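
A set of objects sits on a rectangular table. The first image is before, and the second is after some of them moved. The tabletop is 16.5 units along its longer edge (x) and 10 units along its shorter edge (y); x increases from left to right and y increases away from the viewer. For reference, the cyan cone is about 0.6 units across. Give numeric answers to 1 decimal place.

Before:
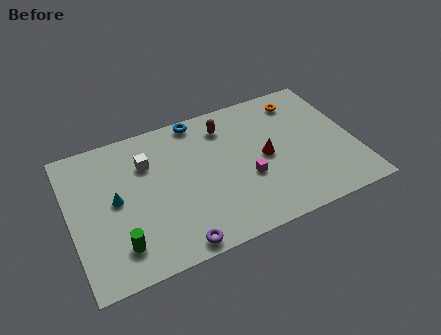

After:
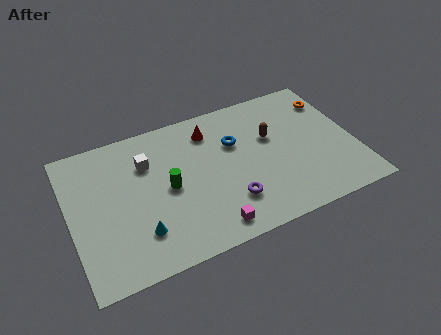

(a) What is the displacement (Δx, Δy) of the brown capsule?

(2.5, -1.8)

From the two frames, the brown capsule sits at roughly (9.3, 8.0) before and (11.8, 6.2) after.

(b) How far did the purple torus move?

3.7

The purple torus was near (5.6, 0.9) before and (8.9, 2.6) after, so it travelled √(3.3² + 1.7²) ≈ 3.7 units.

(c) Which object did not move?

the white cube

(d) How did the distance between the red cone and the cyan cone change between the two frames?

-1.5

The distance was about 8.7 in the first image and 7.2 in the second, so they moved 1.5 units closer together.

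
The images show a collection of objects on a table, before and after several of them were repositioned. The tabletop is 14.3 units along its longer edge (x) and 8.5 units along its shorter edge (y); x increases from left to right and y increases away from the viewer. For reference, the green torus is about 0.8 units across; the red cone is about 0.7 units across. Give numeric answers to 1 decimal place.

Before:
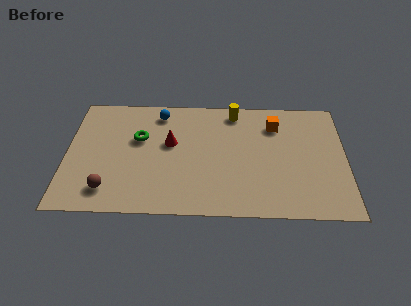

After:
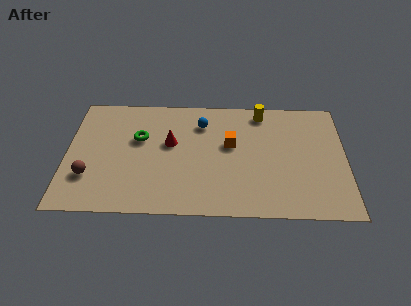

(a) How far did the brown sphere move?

1.3

From (2.2, 1.6) to (1.2, 2.5), the brown sphere covered √(1.0² + 0.9²) ≈ 1.3 units.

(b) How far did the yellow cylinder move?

1.4

The yellow cylinder moved from about (8.6, 7.4) to (10.0, 7.4), a distance of √(1.4² + 0.0²) ≈ 1.4.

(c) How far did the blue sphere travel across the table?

2.3

The blue sphere was near (4.7, 7.2) before and (6.9, 6.5) after, so it travelled √(2.2² + 0.7²) ≈ 2.3 units.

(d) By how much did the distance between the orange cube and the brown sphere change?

-2.2

They were about 9.8 units apart before and 7.6 after — 2.2 units closer together.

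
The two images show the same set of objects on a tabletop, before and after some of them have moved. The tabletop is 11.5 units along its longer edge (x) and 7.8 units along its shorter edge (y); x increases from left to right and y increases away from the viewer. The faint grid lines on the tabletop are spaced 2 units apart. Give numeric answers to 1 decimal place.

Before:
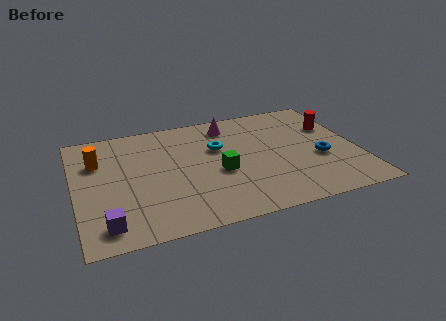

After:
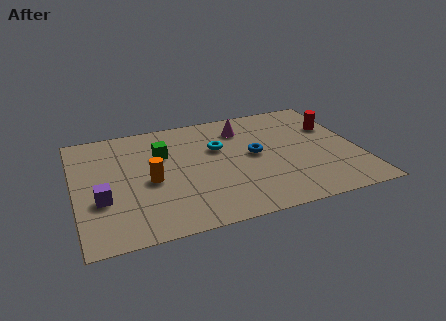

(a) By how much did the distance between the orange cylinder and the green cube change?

-3.4

The distance was about 5.2 in the first image and 1.8 in the second, so they moved 3.4 units closer together.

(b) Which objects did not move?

the red cylinder and the cyan torus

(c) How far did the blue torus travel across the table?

2.8

The blue torus moved from about (9.9, 3.1) to (7.3, 4.1), a distance of √(2.6² + 1.0²) ≈ 2.8.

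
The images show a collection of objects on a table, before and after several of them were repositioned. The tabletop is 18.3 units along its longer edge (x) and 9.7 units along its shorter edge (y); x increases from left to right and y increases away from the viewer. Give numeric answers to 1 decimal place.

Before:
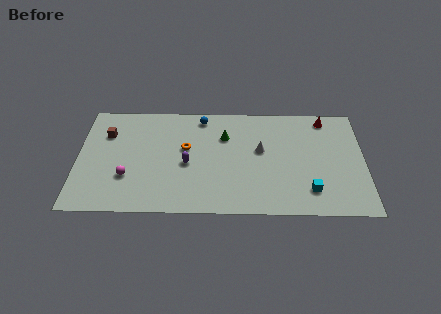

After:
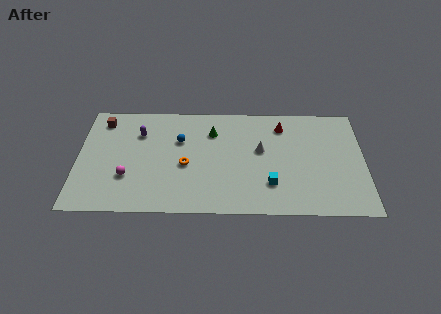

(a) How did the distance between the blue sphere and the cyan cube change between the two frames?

-2.5

The distance was about 9.4 in the first image and 6.9 in the second, so they moved 2.5 units closer together.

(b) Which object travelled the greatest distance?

the purple capsule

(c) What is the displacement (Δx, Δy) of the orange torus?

(0.0, -1.5)

From the two frames, the orange torus sits at roughly (6.9, 5.7) before and (6.9, 4.2) after.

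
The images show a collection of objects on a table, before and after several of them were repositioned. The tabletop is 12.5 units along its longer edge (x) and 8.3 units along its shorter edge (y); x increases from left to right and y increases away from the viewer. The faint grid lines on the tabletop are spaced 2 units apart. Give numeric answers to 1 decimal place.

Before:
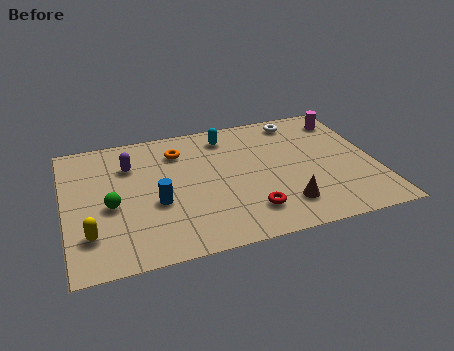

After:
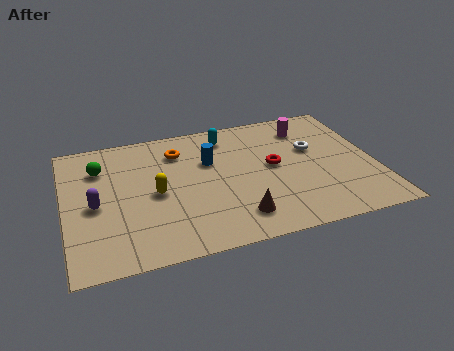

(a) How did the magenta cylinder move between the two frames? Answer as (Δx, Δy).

(-1.6, -0.2)

The magenta cylinder was at about (11.6, 6.8) and moved to about (10.0, 6.6).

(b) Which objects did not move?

the cyan capsule and the orange torus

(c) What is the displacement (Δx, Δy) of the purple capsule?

(-1.5, -2.2)

The purple capsule was at about (2.7, 6.0) and moved to about (1.2, 3.8).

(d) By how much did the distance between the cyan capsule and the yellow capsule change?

-3.2

They were about 7.5 units apart before and 4.3 after — 3.2 units closer together.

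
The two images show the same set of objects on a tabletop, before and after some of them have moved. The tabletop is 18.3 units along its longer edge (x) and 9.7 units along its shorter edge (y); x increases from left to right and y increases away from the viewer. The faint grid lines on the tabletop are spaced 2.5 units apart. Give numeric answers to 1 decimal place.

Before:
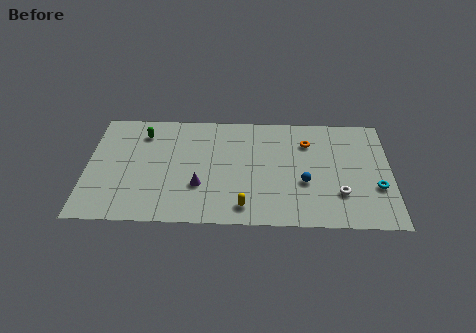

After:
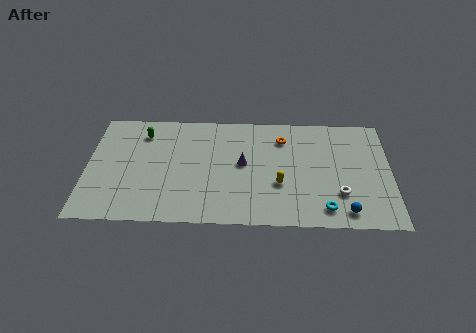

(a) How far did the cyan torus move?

3.6

The cyan torus was near (17.4, 3.4) before and (14.3, 1.5) after, so it travelled √(3.1² + 1.9²) ≈ 3.6 units.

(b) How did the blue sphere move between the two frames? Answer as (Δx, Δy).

(2.4, -2.4)

From the two frames, the blue sphere sits at roughly (13.1, 3.7) before and (15.5, 1.3) after.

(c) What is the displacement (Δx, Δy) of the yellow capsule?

(2.1, 2.0)

The yellow capsule was at about (9.5, 1.5) and moved to about (11.6, 3.5).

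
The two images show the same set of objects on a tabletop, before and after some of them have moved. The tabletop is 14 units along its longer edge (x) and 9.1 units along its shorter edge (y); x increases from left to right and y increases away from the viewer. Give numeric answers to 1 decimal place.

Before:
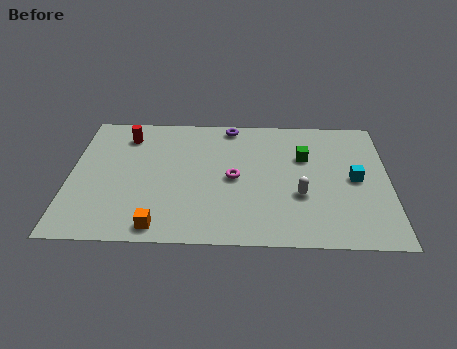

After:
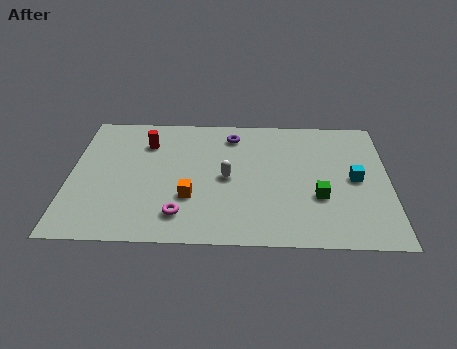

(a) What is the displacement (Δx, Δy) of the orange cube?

(1.3, 2.0)

The orange cube started near (4.0, 1.0) and ended near (5.3, 3.0).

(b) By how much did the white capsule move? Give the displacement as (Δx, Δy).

(-3.2, 1.1)

The white capsule was at about (10.1, 3.3) and moved to about (6.9, 4.4).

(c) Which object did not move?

the cyan cube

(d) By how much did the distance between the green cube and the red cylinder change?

+0.4

Before: roughly 8.0 units apart; after: 8.4. That's 0.4 units further apart.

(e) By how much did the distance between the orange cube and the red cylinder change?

-2.2

The distance was about 6.5 in the first image and 4.3 in the second, so they moved 2.2 units closer together.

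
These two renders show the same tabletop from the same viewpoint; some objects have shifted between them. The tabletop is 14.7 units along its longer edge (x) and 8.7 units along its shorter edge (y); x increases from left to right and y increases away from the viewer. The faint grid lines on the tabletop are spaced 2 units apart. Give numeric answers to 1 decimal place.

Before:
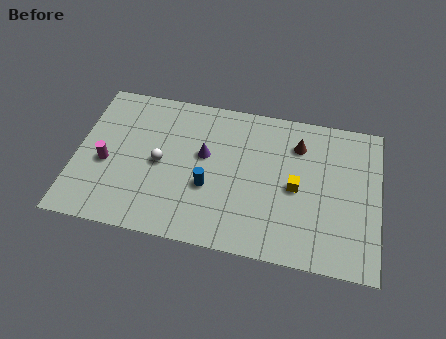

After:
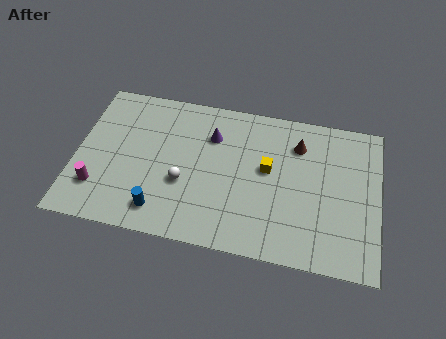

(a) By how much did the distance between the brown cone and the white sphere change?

-0.7

The distance was about 7.0 in the first image and 6.3 in the second, so they moved 0.7 units closer together.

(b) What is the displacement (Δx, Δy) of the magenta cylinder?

(-0.3, -1.5)

The magenta cylinder was at about (1.5, 3.7) and moved to about (1.2, 2.2).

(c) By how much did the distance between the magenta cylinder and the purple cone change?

+1.8

Before: roughly 4.9 units apart; after: 6.7. That's 1.8 units further apart.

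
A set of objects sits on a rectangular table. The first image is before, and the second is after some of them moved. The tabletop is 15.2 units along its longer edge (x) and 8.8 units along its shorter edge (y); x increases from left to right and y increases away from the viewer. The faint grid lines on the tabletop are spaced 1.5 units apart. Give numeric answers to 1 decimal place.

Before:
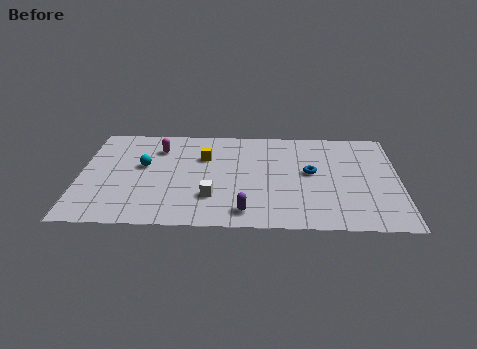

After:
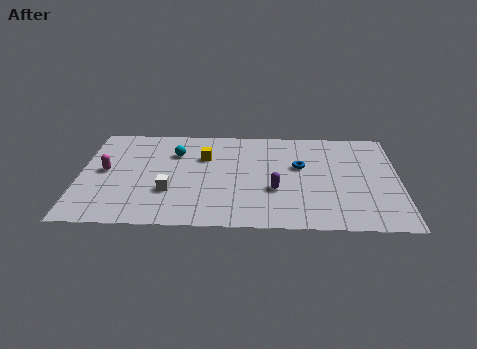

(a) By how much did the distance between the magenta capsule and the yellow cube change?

+2.6

Before: roughly 2.3 units apart; after: 4.9. That's 2.6 units further apart.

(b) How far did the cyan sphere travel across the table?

1.9

The cyan sphere moved from about (3.0, 5.1) to (4.5, 6.3), a distance of √(1.5² + 1.2²) ≈ 1.9.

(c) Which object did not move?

the yellow cube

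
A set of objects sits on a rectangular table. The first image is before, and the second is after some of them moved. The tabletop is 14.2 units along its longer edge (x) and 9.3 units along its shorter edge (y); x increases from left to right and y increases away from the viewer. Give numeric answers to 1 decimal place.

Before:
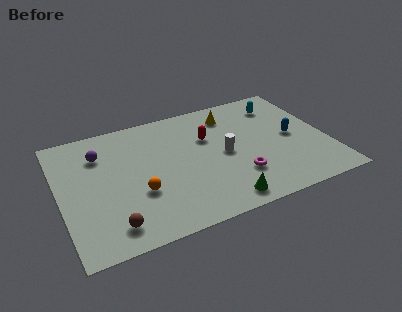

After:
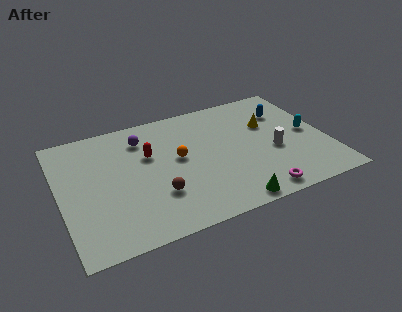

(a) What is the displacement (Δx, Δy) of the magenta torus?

(0.8, -1.6)

The magenta torus started near (9.2, 2.6) and ended near (10.0, 1.0).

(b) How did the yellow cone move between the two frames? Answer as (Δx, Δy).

(1.9, -1.5)

The yellow cone started near (9.4, 7.5) and ended near (11.3, 6.0).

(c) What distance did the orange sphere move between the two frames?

2.9

From (4.0, 3.3) to (6.3, 5.1), the orange sphere covered √(2.3² + 1.8²) ≈ 2.9 units.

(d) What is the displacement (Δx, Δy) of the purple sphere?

(2.3, 0.4)

From the two frames, the purple sphere sits at roughly (2.3, 6.9) before and (4.6, 7.3) after.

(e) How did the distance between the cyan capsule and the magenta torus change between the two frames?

-0.7

The distance was about 5.6 in the first image and 4.9 in the second, so they moved 0.7 units closer together.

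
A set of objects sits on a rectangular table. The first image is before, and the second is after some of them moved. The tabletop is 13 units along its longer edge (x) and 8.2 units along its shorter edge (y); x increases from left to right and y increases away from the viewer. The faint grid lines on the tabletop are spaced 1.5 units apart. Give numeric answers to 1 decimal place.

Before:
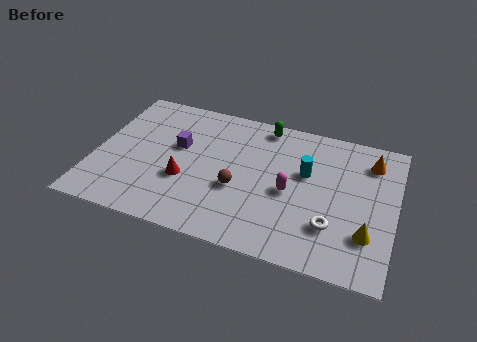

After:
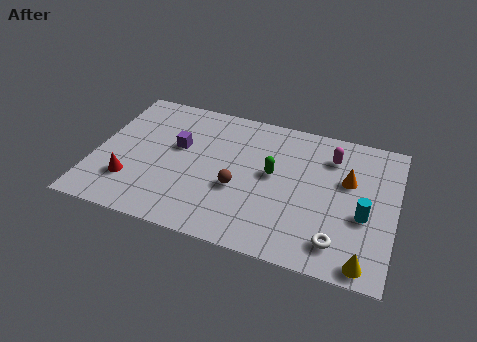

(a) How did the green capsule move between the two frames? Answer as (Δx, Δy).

(0.6, -2.8)

The green capsule was at about (7.1, 7.3) and moved to about (7.7, 4.5).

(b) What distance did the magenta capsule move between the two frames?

3.1

The magenta capsule moved from about (8.5, 3.7) to (10.1, 6.3), a distance of √(1.6² + 2.6²) ≈ 3.1.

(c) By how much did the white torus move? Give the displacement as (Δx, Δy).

(0.3, -0.8)

The white torus started near (10.4, 2.3) and ended near (10.7, 1.5).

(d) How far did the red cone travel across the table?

2.4

From (4.0, 3.0) to (1.7, 2.2), the red cone covered √(2.3² + 0.8²) ≈ 2.4 units.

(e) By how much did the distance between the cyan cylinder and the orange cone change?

-1.1

They were about 3.1 units apart before and 2.0 after — 1.1 units closer together.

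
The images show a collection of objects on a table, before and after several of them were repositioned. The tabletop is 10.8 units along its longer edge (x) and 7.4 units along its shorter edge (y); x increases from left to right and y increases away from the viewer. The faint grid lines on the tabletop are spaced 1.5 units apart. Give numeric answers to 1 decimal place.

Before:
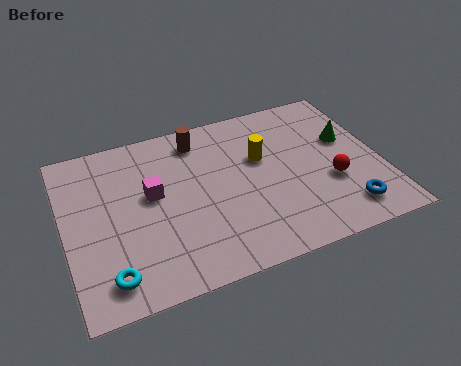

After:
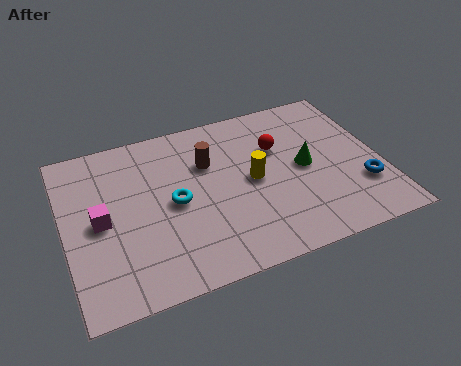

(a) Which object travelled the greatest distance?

the cyan torus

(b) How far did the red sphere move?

2.7

The red sphere was near (9.0, 2.7) before and (7.4, 4.9) after, so it travelled √(1.6² + 2.2²) ≈ 2.7 units.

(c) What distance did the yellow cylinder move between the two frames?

1.0

From (6.8, 4.6) to (6.4, 3.7), the yellow cylinder covered √(0.4² + 0.9²) ≈ 1.0 units.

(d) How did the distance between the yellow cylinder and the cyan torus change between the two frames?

-3.8

They were about 6.5 units apart before and 2.7 after — 3.8 units closer together.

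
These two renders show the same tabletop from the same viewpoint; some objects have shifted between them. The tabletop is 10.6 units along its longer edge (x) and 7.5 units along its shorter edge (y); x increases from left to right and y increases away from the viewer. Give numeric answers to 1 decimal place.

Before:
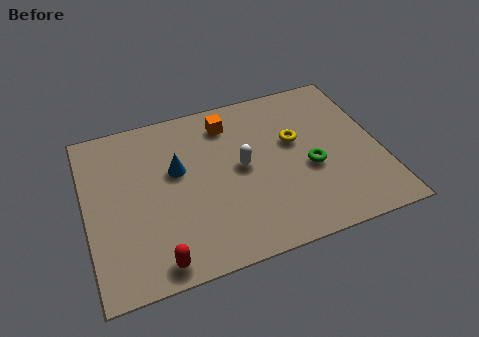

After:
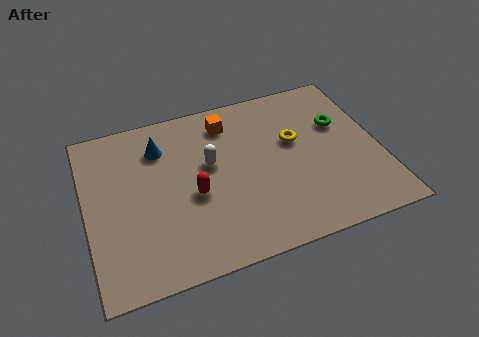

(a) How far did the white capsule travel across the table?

1.2

The white capsule was near (5.6, 3.9) before and (4.5, 4.4) after, so it travelled √(1.1² + 0.5²) ≈ 1.2 units.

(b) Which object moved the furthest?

the red capsule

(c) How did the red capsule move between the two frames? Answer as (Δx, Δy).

(1.5, 2.4)

The red capsule started near (2.3, 0.8) and ended near (3.8, 3.2).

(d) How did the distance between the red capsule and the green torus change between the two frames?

-0.4

The distance was about 6.1 in the first image and 5.7 in the second, so they moved 0.4 units closer together.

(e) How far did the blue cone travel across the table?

1.3

The blue cone moved from about (3.3, 4.5) to (2.8, 5.7), a distance of √(0.5² + 1.2²) ≈ 1.3.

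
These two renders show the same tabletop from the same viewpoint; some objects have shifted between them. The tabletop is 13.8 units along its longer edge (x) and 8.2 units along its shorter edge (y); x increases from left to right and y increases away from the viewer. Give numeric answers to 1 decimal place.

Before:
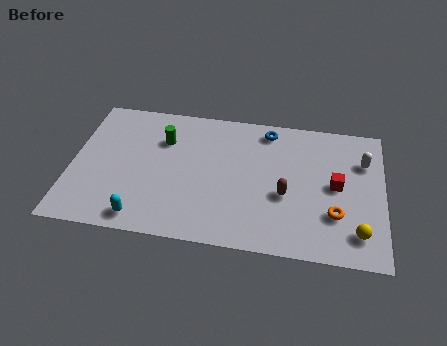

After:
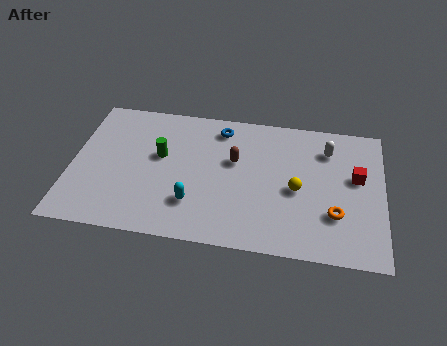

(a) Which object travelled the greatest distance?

the yellow sphere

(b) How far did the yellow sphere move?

3.4

The yellow sphere moved from about (12.7, 1.6) to (10.0, 3.7), a distance of √(2.7² + 2.1²) ≈ 3.4.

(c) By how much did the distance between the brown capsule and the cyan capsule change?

-3.3

The distance was about 6.6 in the first image and 3.3 in the second, so they moved 3.3 units closer together.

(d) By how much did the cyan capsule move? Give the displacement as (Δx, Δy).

(2.2, 1.2)

The cyan capsule was at about (3.3, 1.0) and moved to about (5.5, 2.2).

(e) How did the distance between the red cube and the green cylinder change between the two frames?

+0.8

They were about 7.9 units apart before and 8.7 after — 0.8 units further apart.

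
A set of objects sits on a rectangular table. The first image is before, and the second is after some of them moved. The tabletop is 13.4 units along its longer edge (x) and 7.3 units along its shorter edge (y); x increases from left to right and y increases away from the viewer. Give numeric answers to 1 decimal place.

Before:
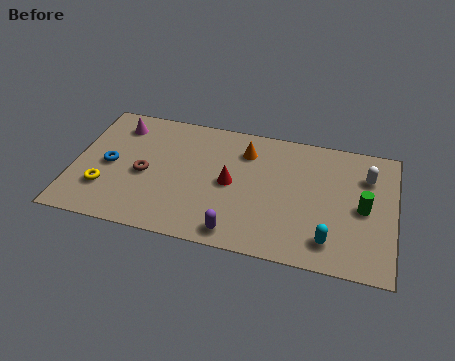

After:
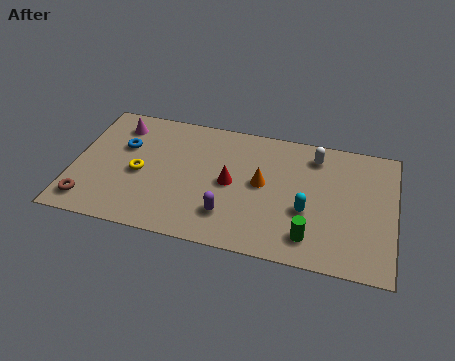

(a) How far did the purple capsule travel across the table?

1.0

The purple capsule was near (7.0, 0.9) before and (6.6, 1.8) after, so it travelled √(0.4² + 0.9²) ≈ 1.0 units.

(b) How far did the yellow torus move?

1.8

The yellow torus moved from about (1.4, 2.1) to (2.8, 3.3), a distance of √(1.4² + 1.2²) ≈ 1.8.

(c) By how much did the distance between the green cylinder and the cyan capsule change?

-1.1

Before: roughly 2.5 units apart; after: 1.4. That's 1.1 units closer together.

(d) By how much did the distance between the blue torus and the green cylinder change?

-1.9

The distance was about 10.6 in the first image and 8.7 in the second, so they moved 1.9 units closer together.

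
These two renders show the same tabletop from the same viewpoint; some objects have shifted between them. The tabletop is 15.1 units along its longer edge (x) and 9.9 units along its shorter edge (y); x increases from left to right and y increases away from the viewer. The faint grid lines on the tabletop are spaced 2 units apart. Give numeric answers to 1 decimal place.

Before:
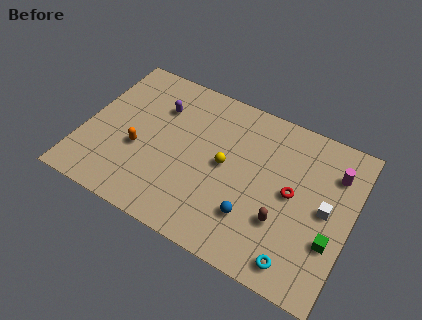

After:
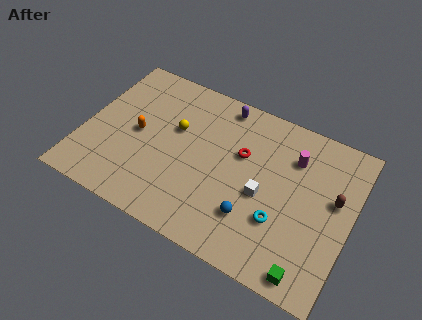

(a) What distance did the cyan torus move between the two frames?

2.2

From (12.6, 1.3) to (11.4, 3.2), the cyan torus covered √(1.2² + 1.9²) ≈ 2.2 units.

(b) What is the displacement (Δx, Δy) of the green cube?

(-0.9, -2.3)

The green cube was at about (14.2, 3.3) and moved to about (13.3, 1.0).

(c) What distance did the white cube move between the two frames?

3.5

The white cube was near (13.7, 5.0) before and (10.3, 4.3) after, so it travelled √(3.4² + 0.7²) ≈ 3.5 units.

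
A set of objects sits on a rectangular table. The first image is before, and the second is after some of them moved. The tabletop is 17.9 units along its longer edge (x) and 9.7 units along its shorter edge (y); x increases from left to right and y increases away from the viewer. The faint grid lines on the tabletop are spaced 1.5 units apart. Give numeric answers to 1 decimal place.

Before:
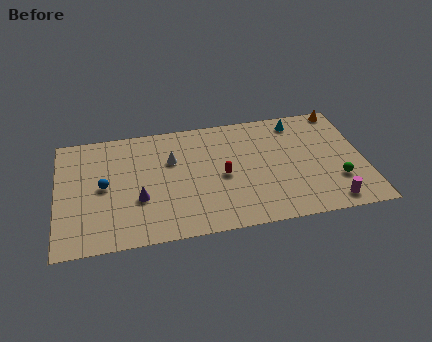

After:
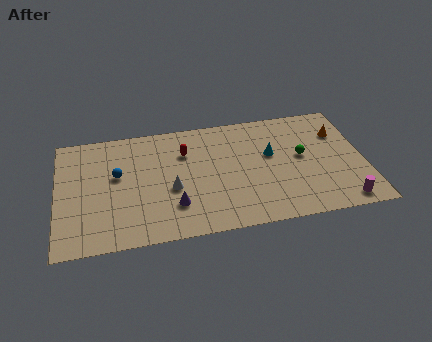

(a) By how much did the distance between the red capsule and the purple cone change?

-0.6

Before: roughly 5.0 units apart; after: 4.4. That's 0.6 units closer together.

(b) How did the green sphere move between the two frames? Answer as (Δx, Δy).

(-1.9, 2.4)

The green sphere started near (16.2, 2.9) and ended near (14.3, 5.3).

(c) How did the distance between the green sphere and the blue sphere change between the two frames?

-2.8

The distance was about 13.6 in the first image and 10.8 in the second, so they moved 2.8 units closer together.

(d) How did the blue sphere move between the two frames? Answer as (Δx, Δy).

(0.8, 0.8)

The blue sphere was at about (2.7, 4.9) and moved to about (3.5, 5.7).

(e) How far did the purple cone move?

2.2

From (4.7, 3.5) to (6.7, 2.6), the purple cone covered √(2.0² + 0.9²) ≈ 2.2 units.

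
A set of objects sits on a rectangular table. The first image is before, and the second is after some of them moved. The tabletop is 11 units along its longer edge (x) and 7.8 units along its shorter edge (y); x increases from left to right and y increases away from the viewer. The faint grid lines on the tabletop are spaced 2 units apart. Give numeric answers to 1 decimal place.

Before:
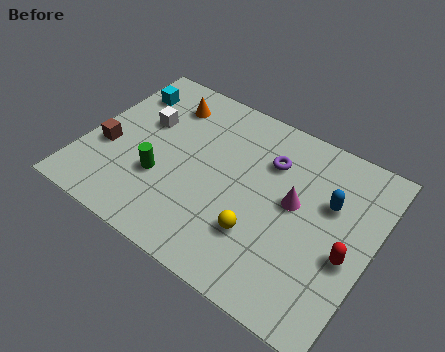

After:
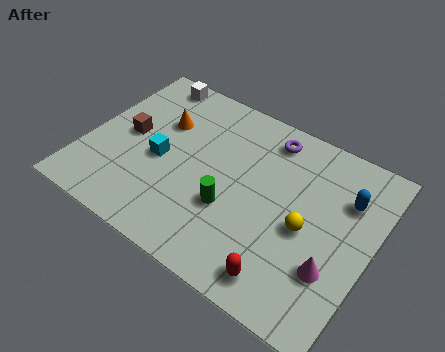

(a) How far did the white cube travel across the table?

2.1

The white cube was near (2.0, 4.9) before and (1.7, 7.0) after, so it travelled √(0.3² + 2.1²) ≈ 2.1 units.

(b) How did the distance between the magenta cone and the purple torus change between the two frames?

+3.5

Before: roughly 1.8 units apart; after: 5.3. That's 3.5 units further apart.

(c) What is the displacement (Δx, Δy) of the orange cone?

(0.0, -1.0)

The orange cone started near (2.6, 6.2) and ended near (2.6, 5.2).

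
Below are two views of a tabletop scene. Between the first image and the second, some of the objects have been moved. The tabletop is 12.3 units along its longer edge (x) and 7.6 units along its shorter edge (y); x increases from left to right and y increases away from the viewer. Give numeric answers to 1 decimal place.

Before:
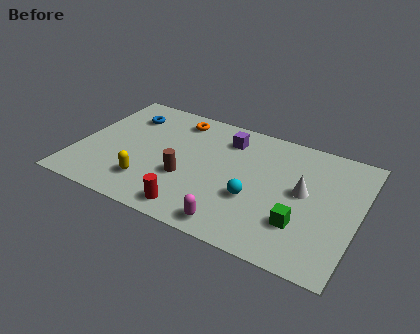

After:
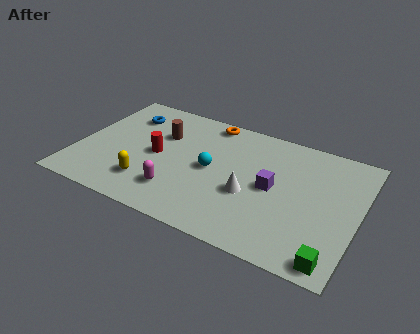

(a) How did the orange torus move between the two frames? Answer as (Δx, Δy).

(1.4, 0.4)

From the two frames, the orange torus sits at roughly (4.0, 6.4) before and (5.4, 6.8) after.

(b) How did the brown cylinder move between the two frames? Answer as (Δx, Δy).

(-1.4, 2.3)

The brown cylinder started near (4.9, 2.8) and ended near (3.5, 5.1).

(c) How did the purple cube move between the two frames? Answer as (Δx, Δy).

(2.3, -2.2)

From the two frames, the purple cube sits at roughly (6.3, 6.0) before and (8.6, 3.8) after.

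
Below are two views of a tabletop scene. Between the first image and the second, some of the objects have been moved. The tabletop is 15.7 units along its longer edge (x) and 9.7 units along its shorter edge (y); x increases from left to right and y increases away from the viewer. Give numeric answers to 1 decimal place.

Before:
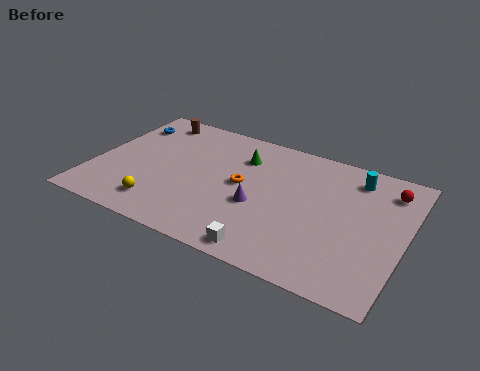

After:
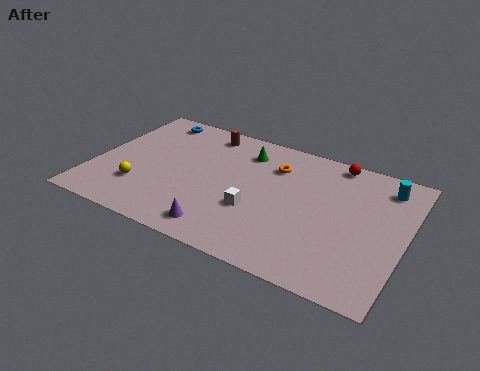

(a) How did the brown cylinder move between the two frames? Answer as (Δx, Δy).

(2.8, 0.0)

The brown cylinder was at about (2.3, 8.4) and moved to about (5.1, 8.4).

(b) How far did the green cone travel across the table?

0.5

The green cone was near (7.2, 7.2) before and (7.3, 7.7) after, so it travelled √(0.1² + 0.5²) ≈ 0.5 units.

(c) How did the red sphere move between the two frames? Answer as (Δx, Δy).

(-2.8, 1.0)

From the two frames, the red sphere sits at roughly (14.6, 7.8) before and (11.8, 8.8) after.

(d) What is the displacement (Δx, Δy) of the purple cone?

(-1.5, -2.5)

The purple cone was at about (8.5, 3.9) and moved to about (7.0, 1.4).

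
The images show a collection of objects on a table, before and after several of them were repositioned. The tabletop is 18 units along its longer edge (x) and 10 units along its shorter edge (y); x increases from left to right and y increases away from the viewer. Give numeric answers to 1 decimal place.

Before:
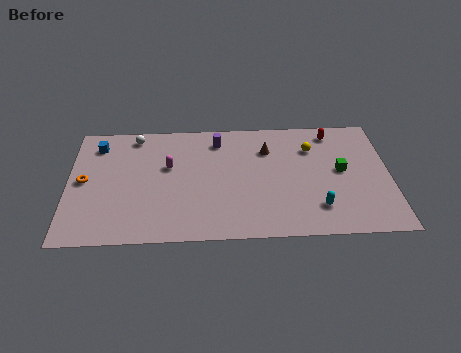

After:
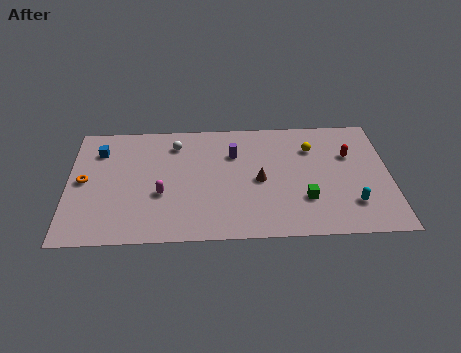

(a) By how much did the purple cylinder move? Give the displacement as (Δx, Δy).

(0.9, -1.2)

The purple cylinder was at about (8.4, 8.2) and moved to about (9.3, 7.0).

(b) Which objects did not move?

the orange torus and the yellow sphere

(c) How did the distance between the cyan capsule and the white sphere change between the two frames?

-0.9

They were about 12.1 units apart before and 11.2 after — 0.9 units closer together.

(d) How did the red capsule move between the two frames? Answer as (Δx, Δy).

(0.9, -2.0)

The red capsule was at about (14.9, 8.6) and moved to about (15.8, 6.6).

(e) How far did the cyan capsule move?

1.9

The cyan capsule was near (13.9, 2.3) before and (15.8, 2.5) after, so it travelled √(1.9² + 0.2²) ≈ 1.9 units.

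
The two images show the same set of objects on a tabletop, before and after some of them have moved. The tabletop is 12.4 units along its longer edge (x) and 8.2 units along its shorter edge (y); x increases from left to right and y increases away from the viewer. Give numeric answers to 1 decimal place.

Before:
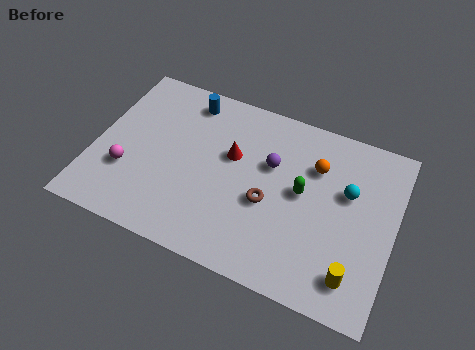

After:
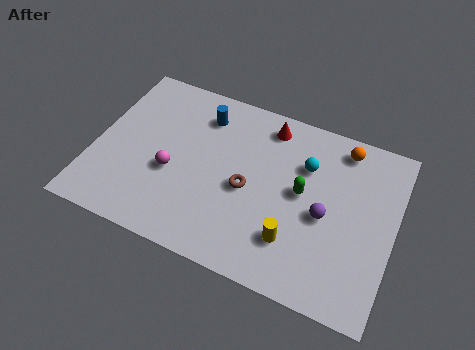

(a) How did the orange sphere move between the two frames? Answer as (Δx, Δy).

(1.0, 1.3)

From the two frames, the orange sphere sits at roughly (9.0, 5.8) before and (10.0, 7.1) after.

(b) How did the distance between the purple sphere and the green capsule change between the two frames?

-0.4

They were about 1.6 units apart before and 1.2 after — 0.4 units closer together.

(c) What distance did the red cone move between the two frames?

2.4

From (5.6, 5.0) to (6.9, 7.0), the red cone covered √(1.3² + 2.0²) ≈ 2.4 units.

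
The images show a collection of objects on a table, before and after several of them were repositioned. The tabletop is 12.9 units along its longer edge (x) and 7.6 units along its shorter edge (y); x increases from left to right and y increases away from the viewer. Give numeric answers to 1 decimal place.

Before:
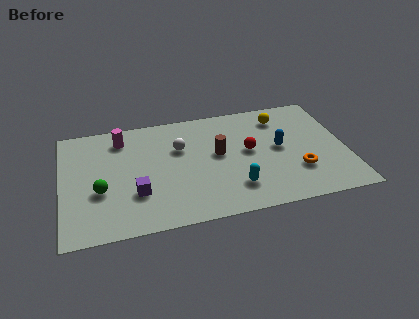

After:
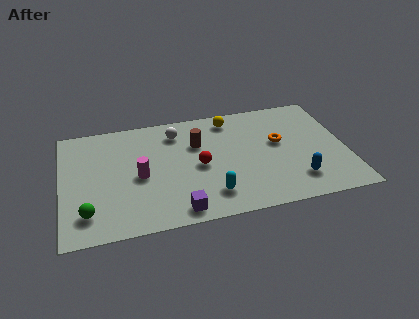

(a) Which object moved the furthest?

the magenta cylinder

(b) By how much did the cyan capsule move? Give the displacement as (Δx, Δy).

(-1.1, -0.2)

The cyan capsule was at about (7.7, 1.8) and moved to about (6.6, 1.6).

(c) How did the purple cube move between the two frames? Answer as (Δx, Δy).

(1.8, -1.5)

The purple cube started near (3.3, 2.4) and ended near (5.1, 0.9).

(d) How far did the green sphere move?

1.4

From (1.7, 2.9) to (1.1, 1.6), the green sphere covered √(0.6² + 1.3²) ≈ 1.4 units.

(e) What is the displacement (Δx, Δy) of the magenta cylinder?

(0.7, -2.7)

The magenta cylinder started near (2.8, 6.2) and ended near (3.5, 3.5).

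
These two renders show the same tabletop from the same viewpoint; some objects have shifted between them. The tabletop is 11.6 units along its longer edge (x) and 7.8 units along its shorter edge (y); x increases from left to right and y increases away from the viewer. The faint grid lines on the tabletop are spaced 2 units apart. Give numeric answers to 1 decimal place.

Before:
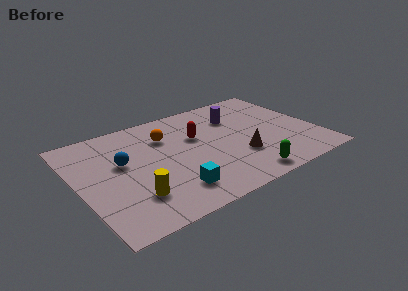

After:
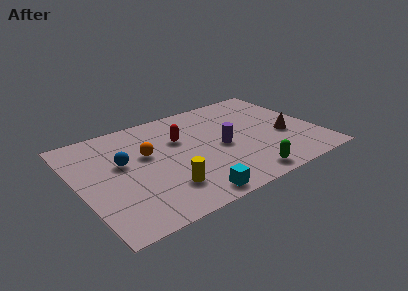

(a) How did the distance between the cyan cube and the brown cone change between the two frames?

+2.1

The distance was about 3.6 in the first image and 5.7 in the second, so they moved 2.1 units further apart.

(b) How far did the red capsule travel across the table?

0.8

The red capsule moved from about (5.9, 4.9) to (5.1, 5.1), a distance of √(0.8² + 0.2²) ≈ 0.8.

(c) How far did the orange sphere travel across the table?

1.4

The orange sphere moved from about (4.5, 5.6) to (3.4, 4.7), a distance of √(1.1² + 0.9²) ≈ 1.4.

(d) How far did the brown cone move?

2.5

The brown cone moved from about (7.6, 2.5) to (10.0, 3.1), a distance of √(2.4² + 0.6²) ≈ 2.5.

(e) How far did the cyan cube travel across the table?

1.1

The cyan cube was near (4.1, 1.6) before and (4.8, 0.8) after, so it travelled √(0.7² + 0.8²) ≈ 1.1 units.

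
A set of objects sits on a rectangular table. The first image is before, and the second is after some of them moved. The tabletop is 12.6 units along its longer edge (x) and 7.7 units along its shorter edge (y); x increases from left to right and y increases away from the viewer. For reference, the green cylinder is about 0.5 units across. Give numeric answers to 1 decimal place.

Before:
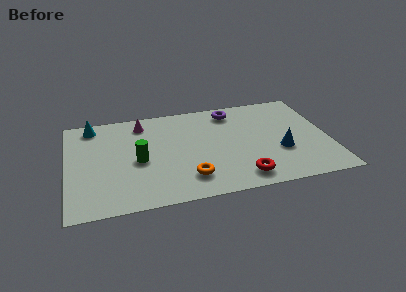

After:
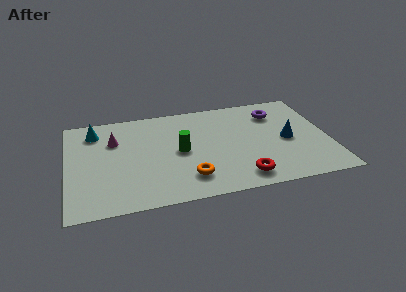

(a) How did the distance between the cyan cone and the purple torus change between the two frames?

+2.0

The distance was about 6.8 in the first image and 8.8 in the second, so they moved 2.0 units further apart.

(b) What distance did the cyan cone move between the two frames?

0.5

From (1.3, 6.7) to (1.4, 6.2), the cyan cone covered √(0.1² + 0.5²) ≈ 0.5 units.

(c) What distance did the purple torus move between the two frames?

2.2

From (8.1, 6.5) to (10.2, 5.9), the purple torus covered √(2.1² + 0.6²) ≈ 2.2 units.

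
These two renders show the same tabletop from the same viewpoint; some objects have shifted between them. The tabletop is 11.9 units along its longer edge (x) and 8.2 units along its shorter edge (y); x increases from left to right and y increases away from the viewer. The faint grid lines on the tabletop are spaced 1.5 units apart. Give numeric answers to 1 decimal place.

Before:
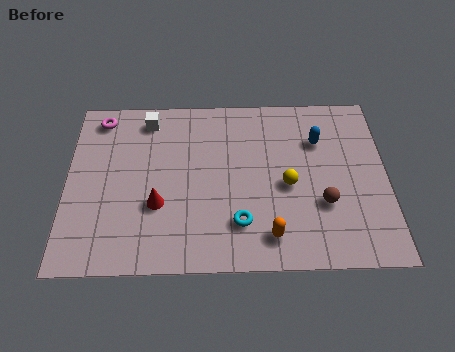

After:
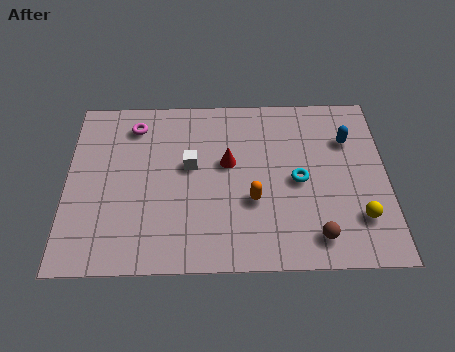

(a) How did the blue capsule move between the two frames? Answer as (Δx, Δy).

(1.1, 0.0)

The blue capsule was at about (9.4, 5.8) and moved to about (10.5, 5.8).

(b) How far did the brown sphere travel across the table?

1.5

The brown sphere moved from about (9.5, 2.8) to (9.2, 1.3), a distance of √(0.3² + 1.5²) ≈ 1.5.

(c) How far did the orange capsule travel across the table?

1.7

The orange capsule moved from about (7.5, 1.4) to (6.9, 3.0), a distance of √(0.6² + 1.6²) ≈ 1.7.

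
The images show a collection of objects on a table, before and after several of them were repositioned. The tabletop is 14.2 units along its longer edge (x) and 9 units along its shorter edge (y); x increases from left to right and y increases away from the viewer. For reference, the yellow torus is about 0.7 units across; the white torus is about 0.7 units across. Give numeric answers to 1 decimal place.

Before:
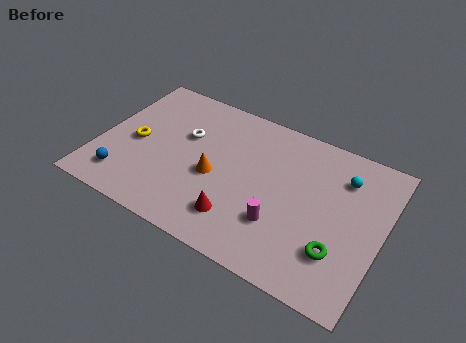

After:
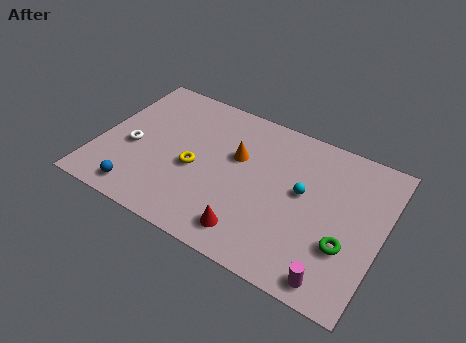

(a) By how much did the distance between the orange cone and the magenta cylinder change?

+3.5

Before: roughly 3.7 units apart; after: 7.2. That's 3.5 units further apart.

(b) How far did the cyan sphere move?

2.5

The cyan sphere was near (12.0, 6.8) before and (10.2, 5.0) after, so it travelled √(1.8² + 1.8²) ≈ 2.5 units.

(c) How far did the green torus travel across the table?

0.6

From (12.3, 2.5) to (12.6, 3.0), the green torus covered √(0.3² + 0.5²) ≈ 0.6 units.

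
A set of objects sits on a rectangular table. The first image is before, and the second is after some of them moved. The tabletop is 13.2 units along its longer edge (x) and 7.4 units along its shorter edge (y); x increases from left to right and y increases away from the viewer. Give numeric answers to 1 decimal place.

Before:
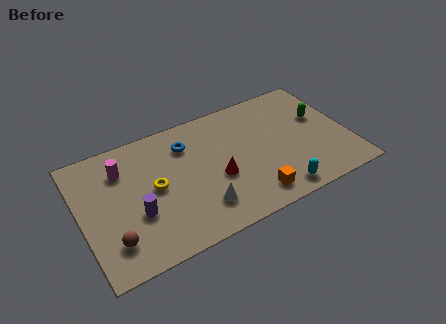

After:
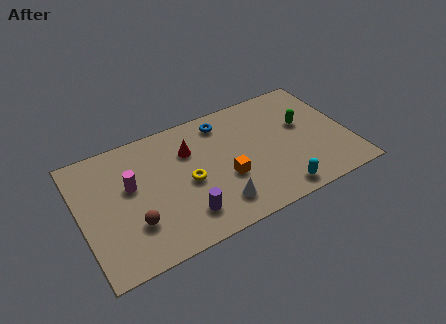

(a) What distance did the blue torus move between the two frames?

2.0

The blue torus moved from about (5.4, 5.6) to (7.3, 6.2), a distance of √(1.9² + 0.6²) ≈ 2.0.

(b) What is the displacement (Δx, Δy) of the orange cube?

(-1.1, 1.6)

The orange cube started near (8.1, 1.2) and ended near (7.0, 2.8).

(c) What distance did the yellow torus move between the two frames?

1.6

The yellow torus was near (3.6, 3.8) before and (5.2, 3.4) after, so it travelled √(1.6² + 0.4²) ≈ 1.6 units.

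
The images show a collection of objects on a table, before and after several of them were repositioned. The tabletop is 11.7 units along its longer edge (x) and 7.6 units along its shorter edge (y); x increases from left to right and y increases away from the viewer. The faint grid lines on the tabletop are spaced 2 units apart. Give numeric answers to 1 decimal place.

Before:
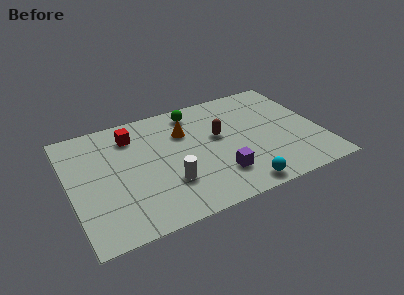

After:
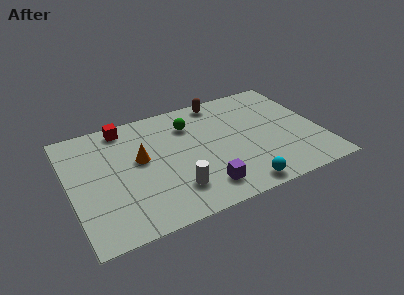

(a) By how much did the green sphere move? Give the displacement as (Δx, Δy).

(-0.3, -0.8)

The green sphere was at about (6.1, 6.5) and moved to about (5.8, 5.7).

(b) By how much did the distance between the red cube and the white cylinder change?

+1.3

They were about 3.9 units apart before and 5.2 after — 1.3 units further apart.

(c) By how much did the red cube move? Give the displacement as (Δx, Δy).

(-0.3, 0.7)

From the two frames, the red cube sits at roughly (3.1, 6.0) before and (2.8, 6.7) after.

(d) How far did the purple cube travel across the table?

0.9

The purple cube moved from about (6.7, 1.9) to (5.9, 1.4), a distance of √(0.8² + 0.5²) ≈ 0.9.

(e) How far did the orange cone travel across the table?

2.4

From (5.5, 5.3) to (3.3, 4.3), the orange cone covered √(2.2² + 1.0²) ≈ 2.4 units.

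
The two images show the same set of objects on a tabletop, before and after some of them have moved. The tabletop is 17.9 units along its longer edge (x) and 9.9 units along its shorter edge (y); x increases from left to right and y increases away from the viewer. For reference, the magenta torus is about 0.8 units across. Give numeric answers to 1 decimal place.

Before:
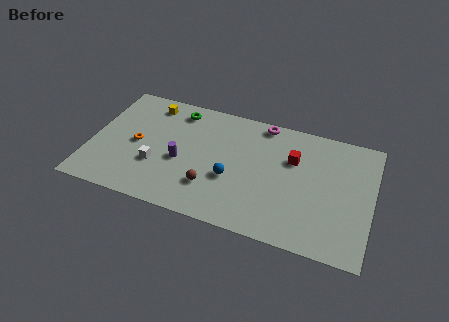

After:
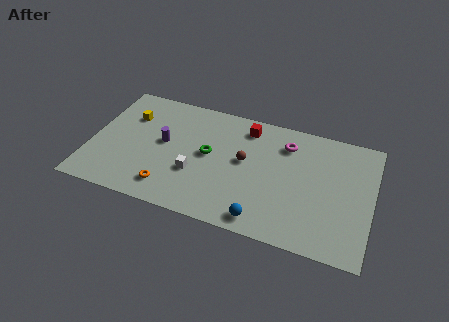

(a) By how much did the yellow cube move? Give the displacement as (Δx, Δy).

(-1.2, -1.4)

From the two frames, the yellow cube sits at roughly (3.4, 8.4) before and (2.2, 7.0) after.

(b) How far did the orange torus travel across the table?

3.8

The orange torus moved from about (2.9, 4.8) to (5.3, 1.8), a distance of √(2.4² + 3.0²) ≈ 3.8.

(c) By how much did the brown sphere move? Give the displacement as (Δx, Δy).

(1.9, 2.8)

The brown sphere started near (7.9, 2.7) and ended near (9.8, 5.5).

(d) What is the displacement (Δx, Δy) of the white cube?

(2.5, 0.1)

From the two frames, the white cube sits at roughly (4.3, 3.4) before and (6.8, 3.5) after.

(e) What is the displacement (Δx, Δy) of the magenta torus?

(1.6, -1.3)

The magenta torus was at about (10.7, 9.0) and moved to about (12.3, 7.7).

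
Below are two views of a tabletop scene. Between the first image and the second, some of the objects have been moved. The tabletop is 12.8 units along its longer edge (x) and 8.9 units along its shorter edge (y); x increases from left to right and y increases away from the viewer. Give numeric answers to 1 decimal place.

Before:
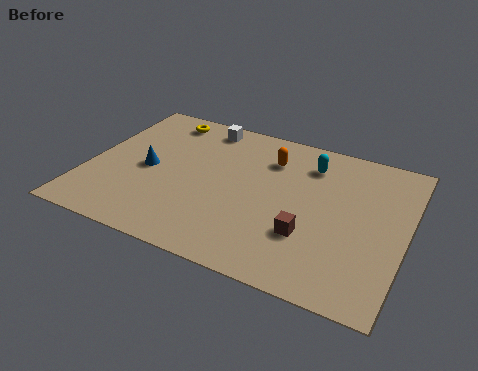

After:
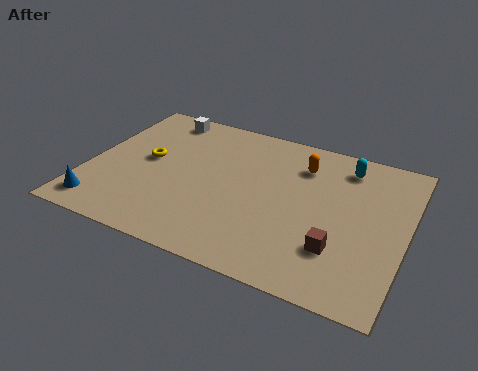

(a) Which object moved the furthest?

the blue cone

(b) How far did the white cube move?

1.8

The white cube was near (4.2, 7.8) before and (2.4, 7.8) after, so it travelled √(1.8² + 0.0²) ≈ 1.8 units.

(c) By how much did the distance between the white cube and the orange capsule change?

+3.0

The distance was about 3.1 in the first image and 6.1 in the second, so they moved 3.0 units further apart.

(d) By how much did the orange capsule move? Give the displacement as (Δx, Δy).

(1.3, 0.1)

The orange capsule started near (7.1, 6.7) and ended near (8.4, 6.8).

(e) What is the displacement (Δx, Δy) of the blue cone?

(-1.5, -2.9)

The blue cone started near (2.4, 4.2) and ended near (0.9, 1.3).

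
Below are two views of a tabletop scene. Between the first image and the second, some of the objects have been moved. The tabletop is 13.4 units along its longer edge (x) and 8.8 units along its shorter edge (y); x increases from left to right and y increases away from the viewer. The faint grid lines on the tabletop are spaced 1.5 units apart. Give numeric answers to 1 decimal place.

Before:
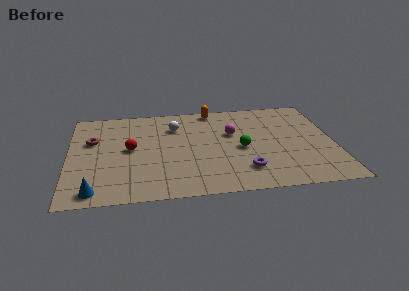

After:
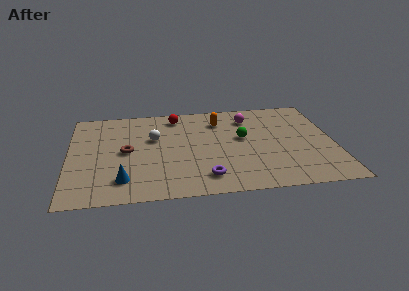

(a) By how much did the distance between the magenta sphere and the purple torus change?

+2.3

The distance was about 3.5 in the first image and 5.8 in the second, so they moved 2.3 units further apart.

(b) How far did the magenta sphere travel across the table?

1.7

From (8.3, 5.5) to (9.2, 6.9), the magenta sphere covered √(0.9² + 1.4²) ≈ 1.7 units.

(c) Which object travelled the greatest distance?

the red sphere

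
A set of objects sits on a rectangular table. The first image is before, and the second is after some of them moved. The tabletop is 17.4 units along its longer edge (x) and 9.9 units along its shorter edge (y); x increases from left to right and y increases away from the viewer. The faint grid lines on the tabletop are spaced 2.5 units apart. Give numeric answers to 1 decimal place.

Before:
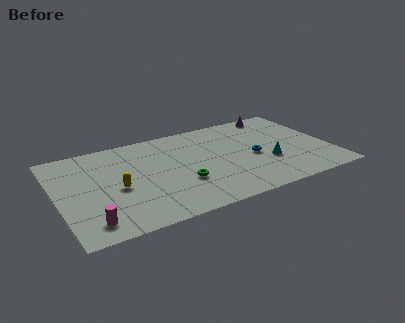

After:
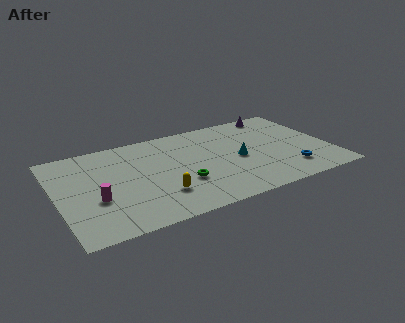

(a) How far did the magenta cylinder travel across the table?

2.2

The magenta cylinder moved from about (1.7, 1.6) to (2.3, 3.7), a distance of √(0.6² + 2.1²) ≈ 2.2.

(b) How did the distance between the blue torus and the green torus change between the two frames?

+2.0

Before: roughly 4.9 units apart; after: 6.9. That's 2.0 units further apart.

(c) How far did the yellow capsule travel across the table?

3.0

The yellow capsule was near (3.7, 4.4) before and (6.2, 2.7) after, so it travelled √(2.5² + 1.7²) ≈ 3.0 units.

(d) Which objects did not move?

the purple cone and the green torus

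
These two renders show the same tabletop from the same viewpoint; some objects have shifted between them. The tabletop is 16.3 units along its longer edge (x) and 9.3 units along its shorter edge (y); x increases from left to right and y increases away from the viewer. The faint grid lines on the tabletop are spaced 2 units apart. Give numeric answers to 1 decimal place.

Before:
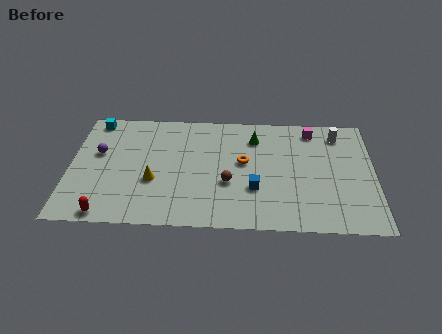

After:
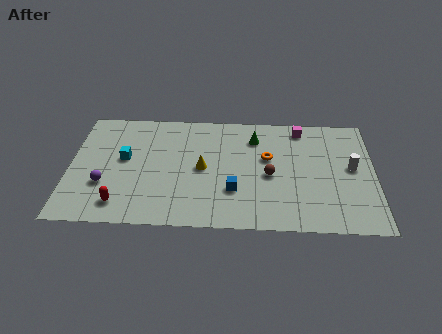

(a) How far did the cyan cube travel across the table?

3.5

The cyan cube moved from about (1.2, 8.3) to (2.9, 5.2), a distance of √(1.7² + 3.1²) ≈ 3.5.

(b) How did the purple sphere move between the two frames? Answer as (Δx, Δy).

(0.4, -2.5)

The purple sphere was at about (1.5, 5.6) and moved to about (1.9, 3.1).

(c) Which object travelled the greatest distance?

the cyan cube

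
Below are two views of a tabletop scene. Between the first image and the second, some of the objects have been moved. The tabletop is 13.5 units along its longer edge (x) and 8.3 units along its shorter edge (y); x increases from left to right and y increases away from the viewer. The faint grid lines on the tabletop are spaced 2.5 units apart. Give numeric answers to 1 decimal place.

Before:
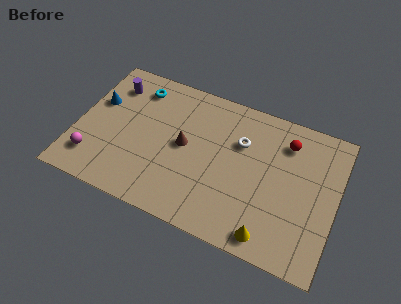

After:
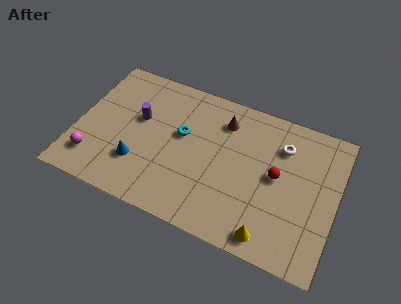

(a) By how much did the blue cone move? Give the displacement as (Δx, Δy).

(2.5, -2.8)

The blue cone started near (0.9, 5.2) and ended near (3.4, 2.4).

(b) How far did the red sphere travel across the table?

2.1

From (10.7, 6.5) to (10.4, 4.4), the red sphere covered √(0.3² + 2.1²) ≈ 2.1 units.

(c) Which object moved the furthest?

the blue cone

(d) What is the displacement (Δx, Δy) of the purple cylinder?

(1.6, -1.5)

The purple cylinder was at about (1.5, 6.5) and moved to about (3.1, 5.0).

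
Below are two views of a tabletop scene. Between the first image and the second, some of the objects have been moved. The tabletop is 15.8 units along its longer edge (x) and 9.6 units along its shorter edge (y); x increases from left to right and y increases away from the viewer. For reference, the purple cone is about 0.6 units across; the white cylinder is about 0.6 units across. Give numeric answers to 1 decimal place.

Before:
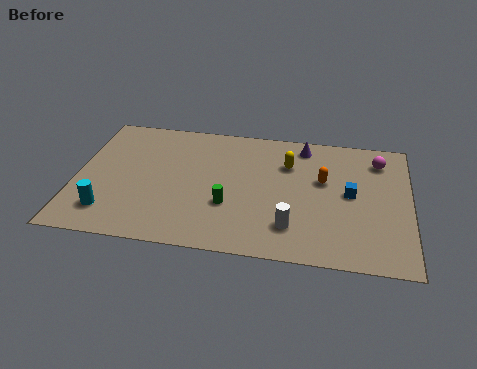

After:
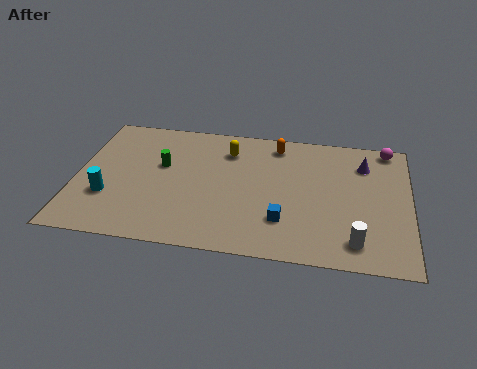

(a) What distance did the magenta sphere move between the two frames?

1.1

The magenta sphere was near (14.3, 7.7) before and (14.7, 8.7) after, so it travelled √(0.4² + 1.0²) ≈ 1.1 units.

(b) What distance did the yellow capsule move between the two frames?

3.0

The yellow capsule moved from about (10.0, 6.8) to (7.1, 7.4), a distance of √(2.9² + 0.6²) ≈ 3.0.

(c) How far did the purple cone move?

3.1

The purple cone was near (10.7, 8.3) before and (13.6, 7.3) after, so it travelled √(2.9² + 1.0²) ≈ 3.1 units.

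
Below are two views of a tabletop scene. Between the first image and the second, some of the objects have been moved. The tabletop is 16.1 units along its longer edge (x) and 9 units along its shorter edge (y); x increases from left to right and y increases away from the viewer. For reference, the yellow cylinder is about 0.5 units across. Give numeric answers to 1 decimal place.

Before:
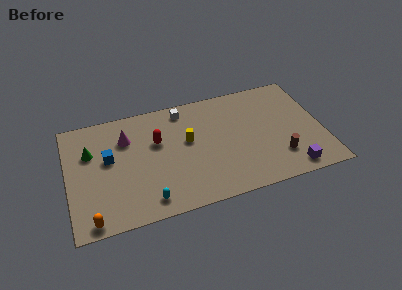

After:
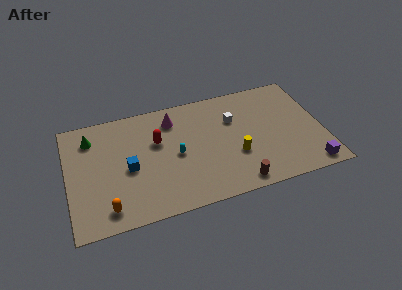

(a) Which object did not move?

the red capsule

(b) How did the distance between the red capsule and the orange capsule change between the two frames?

-1.1

Before: roughly 6.6 units apart; after: 5.5. That's 1.1 units closer together.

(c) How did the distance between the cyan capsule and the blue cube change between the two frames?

-1.5

Before: roughly 4.5 units apart; after: 3.0. That's 1.5 units closer together.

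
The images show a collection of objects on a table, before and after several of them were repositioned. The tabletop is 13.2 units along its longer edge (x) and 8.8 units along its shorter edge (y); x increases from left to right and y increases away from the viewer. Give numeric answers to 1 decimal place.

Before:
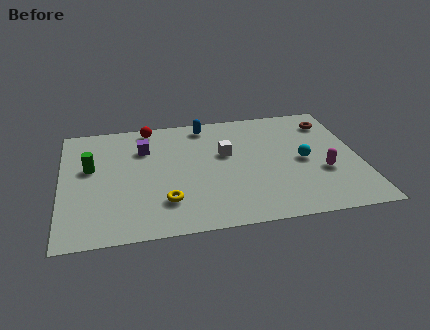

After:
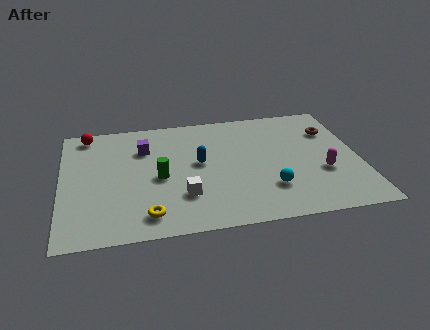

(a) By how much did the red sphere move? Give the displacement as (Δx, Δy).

(-2.8, -0.1)

The red sphere started near (4.0, 7.9) and ended near (1.2, 7.8).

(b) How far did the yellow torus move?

1.1

The yellow torus moved from about (4.5, 2.2) to (3.7, 1.4), a distance of √(0.8² + 0.8²) ≈ 1.1.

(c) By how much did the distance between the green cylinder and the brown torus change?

-2.8

They were about 10.9 units apart before and 8.1 after — 2.8 units closer together.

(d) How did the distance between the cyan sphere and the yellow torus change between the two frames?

-1.0

They were about 6.5 units apart before and 5.5 after — 1.0 units closer together.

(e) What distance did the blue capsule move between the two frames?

2.9

From (6.5, 7.7) to (6.1, 4.8), the blue capsule covered √(0.4² + 2.9²) ≈ 2.9 units.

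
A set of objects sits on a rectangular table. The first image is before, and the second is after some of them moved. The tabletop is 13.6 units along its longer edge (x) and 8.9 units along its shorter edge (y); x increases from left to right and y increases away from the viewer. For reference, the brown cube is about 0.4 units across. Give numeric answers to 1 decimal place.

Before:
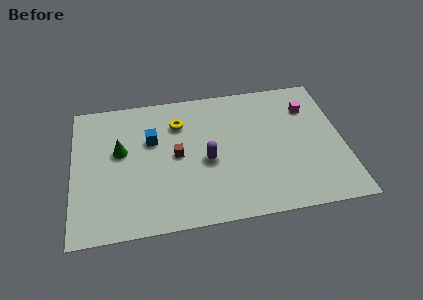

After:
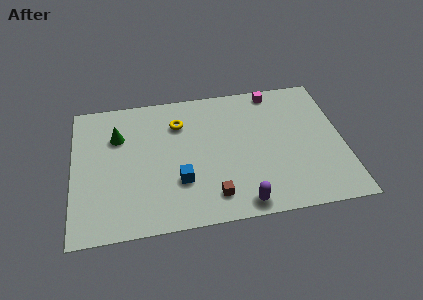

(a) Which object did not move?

the yellow torus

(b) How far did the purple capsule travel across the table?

3.4

From (6.7, 3.9) to (8.3, 0.9), the purple capsule covered √(1.6² + 3.0²) ≈ 3.4 units.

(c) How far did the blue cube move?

3.2

The blue cube moved from about (4.0, 5.7) to (5.3, 2.8), a distance of √(1.3² + 2.9²) ≈ 3.2.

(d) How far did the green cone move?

1.0

The green cone moved from about (2.4, 5.2) to (2.3, 6.2), a distance of √(0.1² + 1.0²) ≈ 1.0.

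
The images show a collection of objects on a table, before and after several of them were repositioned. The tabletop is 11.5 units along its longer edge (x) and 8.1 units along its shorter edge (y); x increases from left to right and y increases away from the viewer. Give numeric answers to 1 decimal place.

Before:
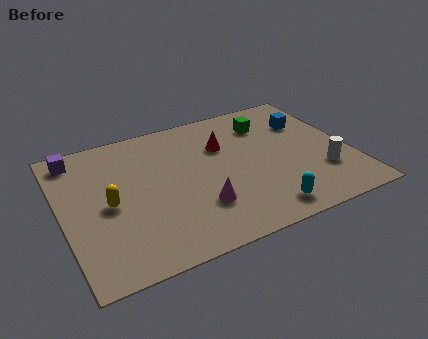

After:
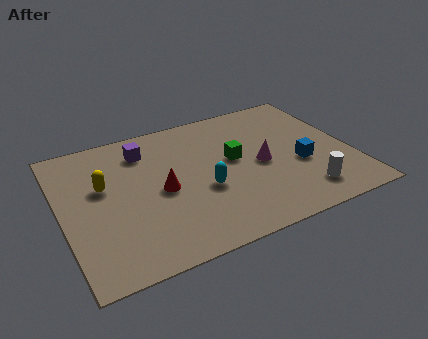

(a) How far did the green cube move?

2.3

The green cube moved from about (8.5, 6.2) to (6.9, 4.5), a distance of √(1.6² + 1.7²) ≈ 2.3.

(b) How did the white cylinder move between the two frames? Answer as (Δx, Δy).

(-0.9, -0.9)

From the two frames, the white cylinder sits at roughly (10.2, 2.4) before and (9.3, 1.5) after.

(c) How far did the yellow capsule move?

1.1

The yellow capsule was near (1.8, 3.8) before and (1.7, 4.9) after, so it travelled √(0.1² + 1.1²) ≈ 1.1 units.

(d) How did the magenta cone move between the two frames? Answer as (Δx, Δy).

(2.7, 1.5)

The magenta cone started near (5.2, 2.3) and ended near (7.9, 3.8).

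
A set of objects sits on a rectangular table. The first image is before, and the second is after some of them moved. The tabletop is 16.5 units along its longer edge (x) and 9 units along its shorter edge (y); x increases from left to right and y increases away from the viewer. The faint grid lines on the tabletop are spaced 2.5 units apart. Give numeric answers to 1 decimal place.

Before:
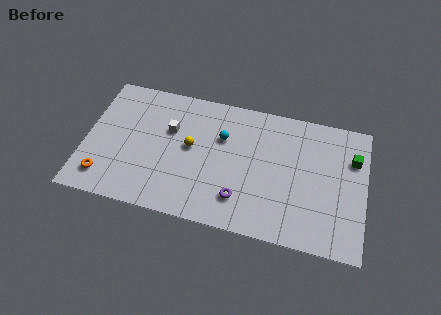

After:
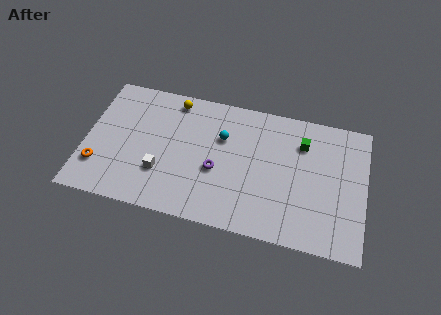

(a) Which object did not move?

the cyan sphere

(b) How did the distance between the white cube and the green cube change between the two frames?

-1.8

Before: roughly 10.8 units apart; after: 9.0. That's 1.8 units closer together.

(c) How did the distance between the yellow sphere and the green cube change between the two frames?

-1.8

Before: roughly 9.6 units apart; after: 7.8. That's 1.8 units closer together.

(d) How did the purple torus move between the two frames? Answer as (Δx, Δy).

(-1.5, 1.6)

The purple torus was at about (9.3, 2.1) and moved to about (7.8, 3.7).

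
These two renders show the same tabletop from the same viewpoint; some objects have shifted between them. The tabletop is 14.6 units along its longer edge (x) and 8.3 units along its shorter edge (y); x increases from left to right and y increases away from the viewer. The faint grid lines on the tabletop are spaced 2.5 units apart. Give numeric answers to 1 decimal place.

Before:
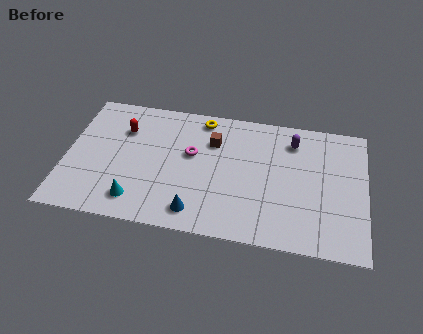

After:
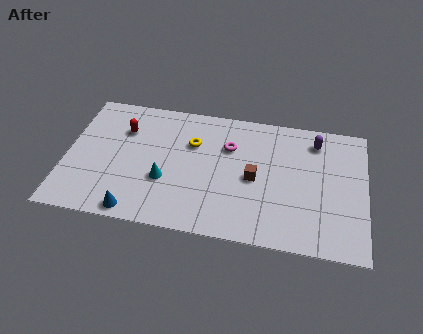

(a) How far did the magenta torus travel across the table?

2.0

The magenta torus was near (6.1, 4.9) before and (7.9, 5.7) after, so it travelled √(1.8² + 0.8²) ≈ 2.0 units.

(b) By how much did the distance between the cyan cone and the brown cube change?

-1.2

Before: roughly 5.6 units apart; after: 4.4. That's 1.2 units closer together.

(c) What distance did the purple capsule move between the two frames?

1.1

The purple capsule moved from about (11.0, 6.6) to (12.1, 6.8), a distance of √(1.1² + 0.2²) ≈ 1.1.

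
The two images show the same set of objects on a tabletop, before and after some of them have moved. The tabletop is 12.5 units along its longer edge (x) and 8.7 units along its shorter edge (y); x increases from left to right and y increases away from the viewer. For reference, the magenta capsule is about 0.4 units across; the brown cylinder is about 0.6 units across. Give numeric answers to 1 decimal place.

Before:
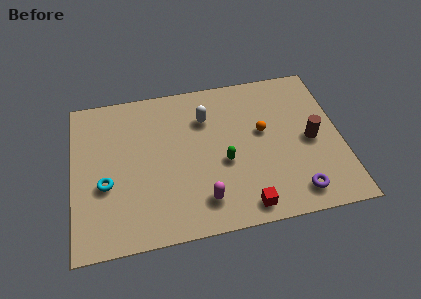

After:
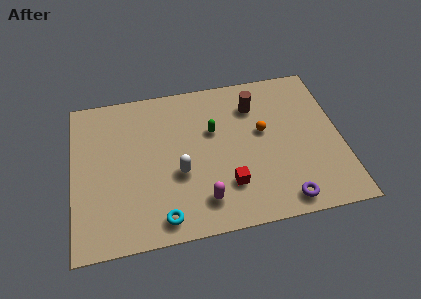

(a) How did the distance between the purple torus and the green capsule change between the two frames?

+1.5

Before: roughly 3.9 units apart; after: 5.4. That's 1.5 units further apart.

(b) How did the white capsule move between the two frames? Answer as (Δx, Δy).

(-1.4, -2.9)

The white capsule was at about (6.3, 6.3) and moved to about (4.9, 3.4).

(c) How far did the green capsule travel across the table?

1.9

The green capsule was near (7.0, 3.6) before and (6.6, 5.5) after, so it travelled √(0.4² + 1.9²) ≈ 1.9 units.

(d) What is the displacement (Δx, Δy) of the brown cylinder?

(-2.5, 2.5)

The brown cylinder was at about (11.1, 4.1) and moved to about (8.6, 6.6).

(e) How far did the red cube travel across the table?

1.5

From (7.8, 1.0) to (7.1, 2.3), the red cube covered √(0.7² + 1.3²) ≈ 1.5 units.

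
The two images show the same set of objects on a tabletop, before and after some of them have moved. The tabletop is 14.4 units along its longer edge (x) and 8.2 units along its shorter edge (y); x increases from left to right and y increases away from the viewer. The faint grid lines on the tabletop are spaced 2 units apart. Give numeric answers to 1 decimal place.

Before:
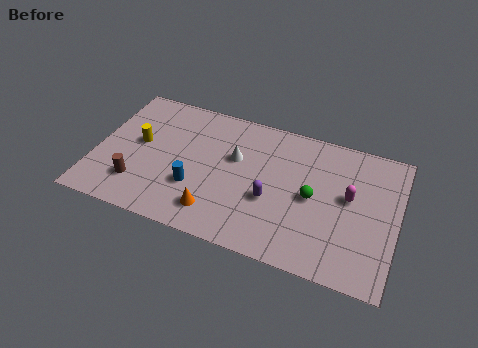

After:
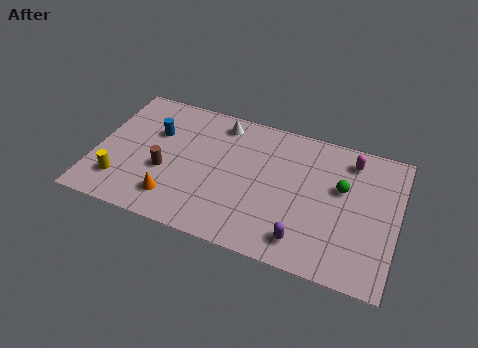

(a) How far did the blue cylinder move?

3.5

From (4.9, 2.7) to (2.7, 5.4), the blue cylinder covered √(2.2² + 2.7²) ≈ 3.5 units.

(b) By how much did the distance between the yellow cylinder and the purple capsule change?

+2.2

They were about 6.6 units apart before and 8.8 after — 2.2 units further apart.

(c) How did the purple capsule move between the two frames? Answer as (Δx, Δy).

(1.7, -1.8)

The purple capsule started near (8.5, 3.2) and ended near (10.2, 1.4).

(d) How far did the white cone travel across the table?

2.1

The white cone moved from about (6.6, 5.1) to (5.7, 7.0), a distance of √(0.9² + 1.9²) ≈ 2.1.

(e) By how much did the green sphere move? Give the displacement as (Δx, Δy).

(1.3, 1.0)

The green sphere started near (10.4, 4.0) and ended near (11.7, 5.0).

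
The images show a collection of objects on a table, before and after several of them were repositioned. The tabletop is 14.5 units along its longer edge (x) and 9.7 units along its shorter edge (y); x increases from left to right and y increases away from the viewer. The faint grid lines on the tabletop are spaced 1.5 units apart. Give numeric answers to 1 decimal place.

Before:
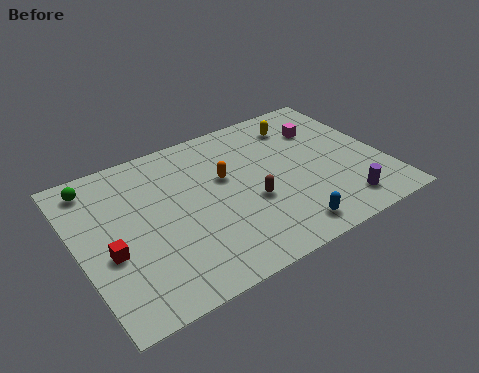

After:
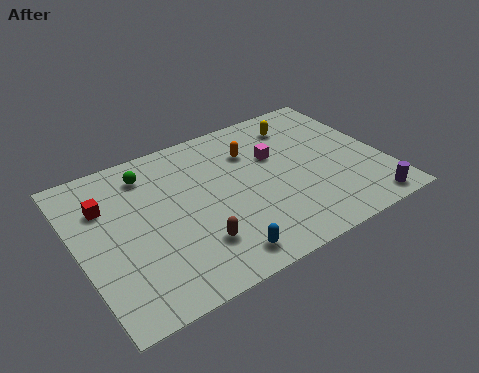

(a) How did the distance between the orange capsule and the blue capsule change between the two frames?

+1.2

The distance was about 5.1 in the first image and 6.3 in the second, so they moved 1.2 units further apart.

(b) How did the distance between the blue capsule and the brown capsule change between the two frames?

-1.3

Before: roughly 2.8 units apart; after: 1.5. That's 1.3 units closer together.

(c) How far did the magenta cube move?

2.6

From (12.1, 7.0) to (9.6, 6.2), the magenta cube covered √(2.5² + 0.8²) ≈ 2.6 units.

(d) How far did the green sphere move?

2.5

The green sphere was near (1.2, 8.3) before and (3.7, 7.9) after, so it travelled √(2.5² + 0.4²) ≈ 2.5 units.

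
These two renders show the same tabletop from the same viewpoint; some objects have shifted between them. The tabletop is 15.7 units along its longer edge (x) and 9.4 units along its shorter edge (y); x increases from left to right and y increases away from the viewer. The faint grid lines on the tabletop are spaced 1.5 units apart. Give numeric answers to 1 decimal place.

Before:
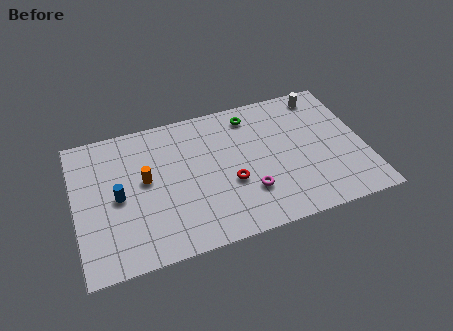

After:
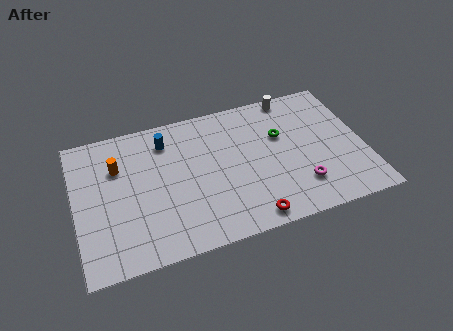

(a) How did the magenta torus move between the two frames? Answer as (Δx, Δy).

(2.8, -0.4)

From the two frames, the magenta torus sits at roughly (9.2, 2.7) before and (12.0, 2.3) after.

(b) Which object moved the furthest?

the blue cylinder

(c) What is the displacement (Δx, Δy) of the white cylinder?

(-1.6, 0.4)

The white cylinder started near (13.8, 8.2) and ended near (12.2, 8.6).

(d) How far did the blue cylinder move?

4.1

The blue cylinder was near (2.3, 4.5) before and (5.1, 7.5) after, so it travelled √(2.8² + 3.0²) ≈ 4.1 units.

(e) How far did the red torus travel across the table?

2.7

From (8.3, 3.6) to (9.1, 1.0), the red torus covered √(0.8² + 2.6²) ≈ 2.7 units.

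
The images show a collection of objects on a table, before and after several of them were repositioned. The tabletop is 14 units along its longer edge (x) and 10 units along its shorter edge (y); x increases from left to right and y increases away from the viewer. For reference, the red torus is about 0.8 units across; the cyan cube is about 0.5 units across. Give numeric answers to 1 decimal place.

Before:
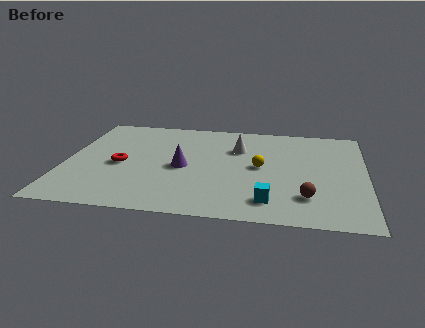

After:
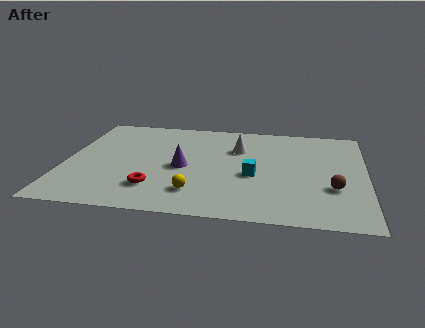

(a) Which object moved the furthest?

the yellow sphere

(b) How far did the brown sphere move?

1.6

From (11.3, 2.4) to (12.5, 3.4), the brown sphere covered √(1.2² + 1.0²) ≈ 1.6 units.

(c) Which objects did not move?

the white cone and the purple cone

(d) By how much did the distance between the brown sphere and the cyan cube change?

+2.0

Before: roughly 1.8 units apart; after: 3.8. That's 2.0 units further apart.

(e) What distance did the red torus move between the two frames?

2.7

The red torus was near (2.6, 4.5) before and (4.3, 2.4) after, so it travelled √(1.7² + 2.1²) ≈ 2.7 units.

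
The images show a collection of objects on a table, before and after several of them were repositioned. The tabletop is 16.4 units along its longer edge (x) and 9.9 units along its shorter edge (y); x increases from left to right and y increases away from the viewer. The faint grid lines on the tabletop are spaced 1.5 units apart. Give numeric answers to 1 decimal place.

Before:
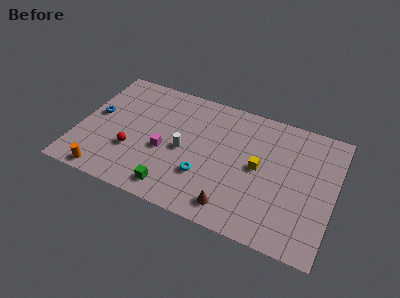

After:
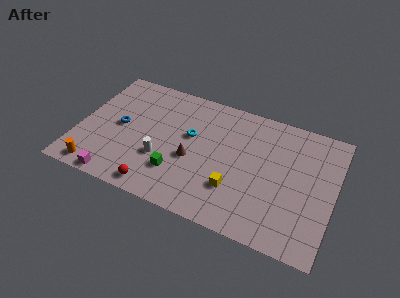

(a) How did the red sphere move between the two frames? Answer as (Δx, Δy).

(1.9, -2.2)

The red sphere was at about (3.6, 3.3) and moved to about (5.5, 1.1).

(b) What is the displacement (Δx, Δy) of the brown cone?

(-2.9, 2.6)

From the two frames, the brown cone sits at roughly (10.3, 1.5) before and (7.4, 4.1) after.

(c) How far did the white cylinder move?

1.8

From (6.8, 4.6) to (5.5, 3.4), the white cylinder covered √(1.3² + 1.2²) ≈ 1.8 units.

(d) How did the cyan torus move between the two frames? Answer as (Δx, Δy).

(-1.2, 2.8)

From the two frames, the cyan torus sits at roughly (8.3, 3.1) before and (7.1, 5.9) after.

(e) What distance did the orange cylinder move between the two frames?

0.6

The orange cylinder was near (2.2, 0.9) before and (1.6, 1.1) after, so it travelled √(0.6² + 0.2²) ≈ 0.6 units.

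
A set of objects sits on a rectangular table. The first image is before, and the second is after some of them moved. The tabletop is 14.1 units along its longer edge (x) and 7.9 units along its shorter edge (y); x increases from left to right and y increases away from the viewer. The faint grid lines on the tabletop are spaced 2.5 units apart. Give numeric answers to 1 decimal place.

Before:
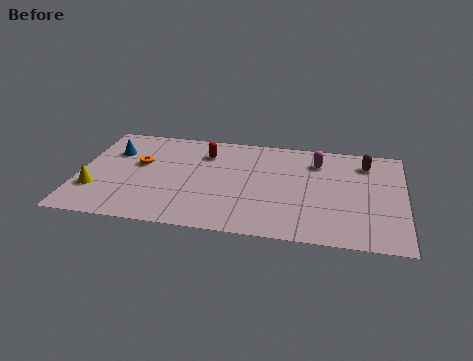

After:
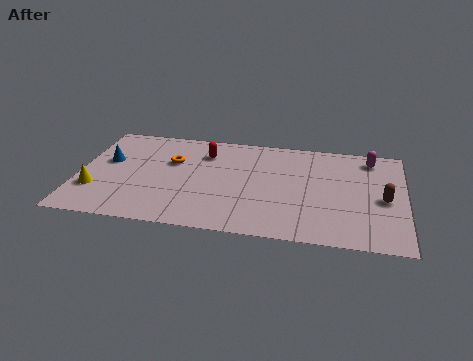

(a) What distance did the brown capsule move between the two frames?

2.8

The brown capsule was near (12.4, 6.3) before and (13.2, 3.6) after, so it travelled √(0.8² + 2.7²) ≈ 2.8 units.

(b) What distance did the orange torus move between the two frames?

1.5

From (2.6, 4.7) to (4.0, 5.1), the orange torus covered √(1.4² + 0.4²) ≈ 1.5 units.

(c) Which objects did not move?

the red capsule and the yellow cone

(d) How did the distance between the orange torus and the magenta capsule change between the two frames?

+0.9

They were about 7.8 units apart before and 8.7 after — 0.9 units further apart.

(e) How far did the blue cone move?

0.8

From (1.4, 5.5) to (1.2, 4.7), the blue cone covered √(0.2² + 0.8²) ≈ 0.8 units.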